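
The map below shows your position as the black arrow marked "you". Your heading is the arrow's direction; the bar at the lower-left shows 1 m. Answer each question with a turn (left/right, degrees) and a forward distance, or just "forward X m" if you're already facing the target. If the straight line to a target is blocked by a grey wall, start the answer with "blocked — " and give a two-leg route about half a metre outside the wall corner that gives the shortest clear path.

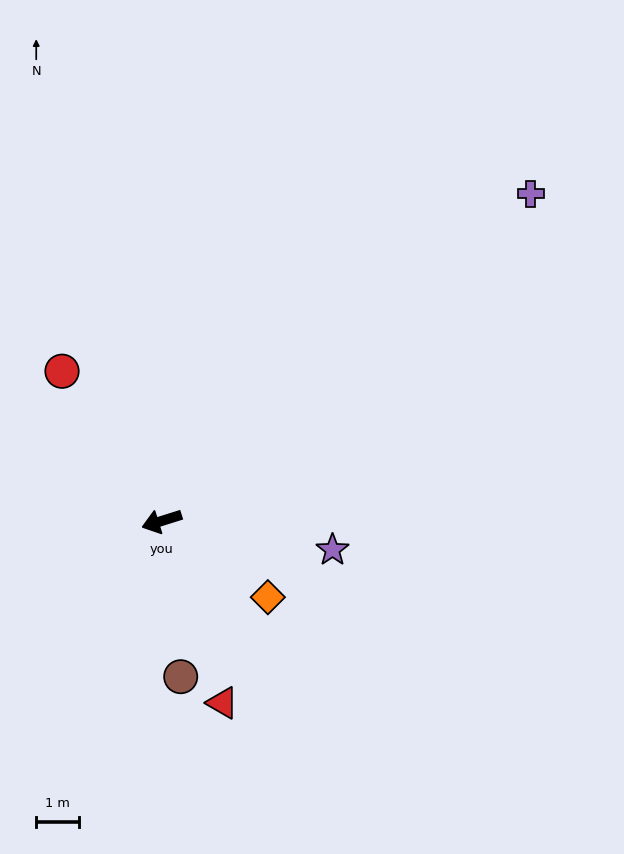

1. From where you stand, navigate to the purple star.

turn left 153°, forward 4.0 m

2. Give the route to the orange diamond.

turn left 127°, forward 3.0 m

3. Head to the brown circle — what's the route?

turn left 79°, forward 3.6 m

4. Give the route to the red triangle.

turn left 91°, forward 4.4 m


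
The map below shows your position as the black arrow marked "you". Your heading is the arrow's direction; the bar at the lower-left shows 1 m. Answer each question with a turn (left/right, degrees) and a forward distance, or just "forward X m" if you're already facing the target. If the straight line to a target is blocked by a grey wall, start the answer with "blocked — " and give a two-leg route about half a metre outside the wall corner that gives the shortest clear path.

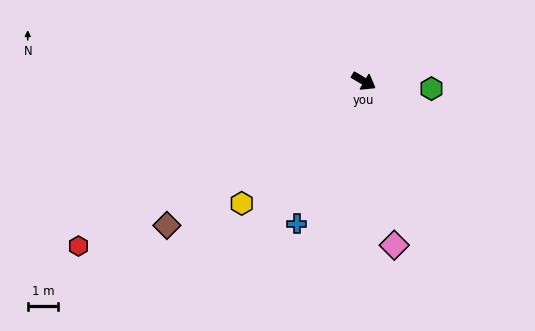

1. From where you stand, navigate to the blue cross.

turn right 85°, forward 5.1 m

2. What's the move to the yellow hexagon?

turn right 104°, forward 5.6 m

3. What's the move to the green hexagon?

turn left 24°, forward 2.2 m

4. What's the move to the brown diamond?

turn right 113°, forward 7.9 m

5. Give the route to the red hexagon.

turn right 119°, forward 10.7 m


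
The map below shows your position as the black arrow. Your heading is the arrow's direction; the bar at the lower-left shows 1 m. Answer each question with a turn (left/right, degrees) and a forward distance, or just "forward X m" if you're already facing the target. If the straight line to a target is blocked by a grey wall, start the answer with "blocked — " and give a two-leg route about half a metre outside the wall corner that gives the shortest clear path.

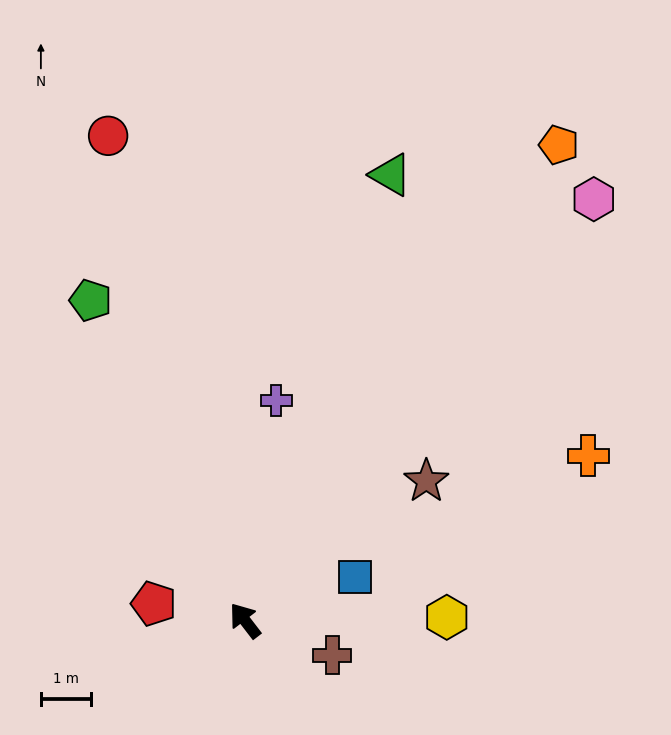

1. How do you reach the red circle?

turn right 22°, forward 10.1 m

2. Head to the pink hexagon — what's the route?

turn right 77°, forward 10.9 m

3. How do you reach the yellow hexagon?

turn right 127°, forward 4.0 m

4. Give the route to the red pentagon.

turn left 42°, forward 1.9 m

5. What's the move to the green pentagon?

turn right 12°, forward 7.1 m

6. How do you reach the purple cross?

turn right 46°, forward 4.4 m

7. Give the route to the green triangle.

turn right 56°, forward 9.4 m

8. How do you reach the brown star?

turn right 90°, forward 4.6 m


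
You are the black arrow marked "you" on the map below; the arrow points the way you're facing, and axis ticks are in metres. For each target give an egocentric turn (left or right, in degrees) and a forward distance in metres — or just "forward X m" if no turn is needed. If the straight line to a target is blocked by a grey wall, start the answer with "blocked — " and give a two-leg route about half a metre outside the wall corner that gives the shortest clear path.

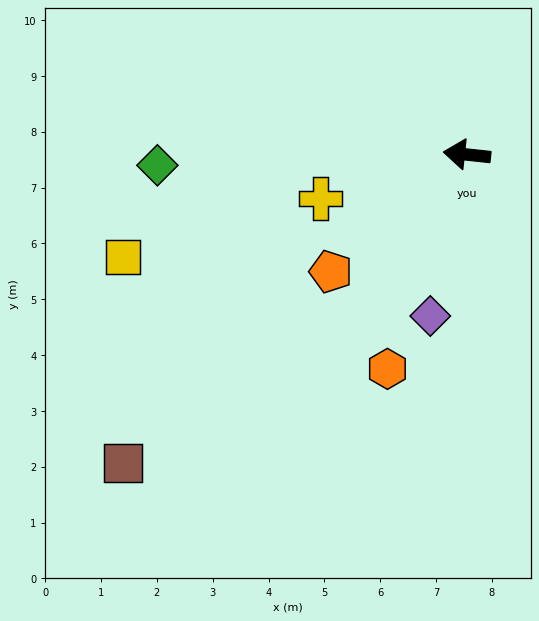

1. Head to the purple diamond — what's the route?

turn left 83°, forward 3.0 m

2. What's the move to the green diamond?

turn left 8°, forward 5.5 m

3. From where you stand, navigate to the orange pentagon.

turn left 47°, forward 3.2 m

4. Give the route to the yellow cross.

turn left 23°, forward 2.7 m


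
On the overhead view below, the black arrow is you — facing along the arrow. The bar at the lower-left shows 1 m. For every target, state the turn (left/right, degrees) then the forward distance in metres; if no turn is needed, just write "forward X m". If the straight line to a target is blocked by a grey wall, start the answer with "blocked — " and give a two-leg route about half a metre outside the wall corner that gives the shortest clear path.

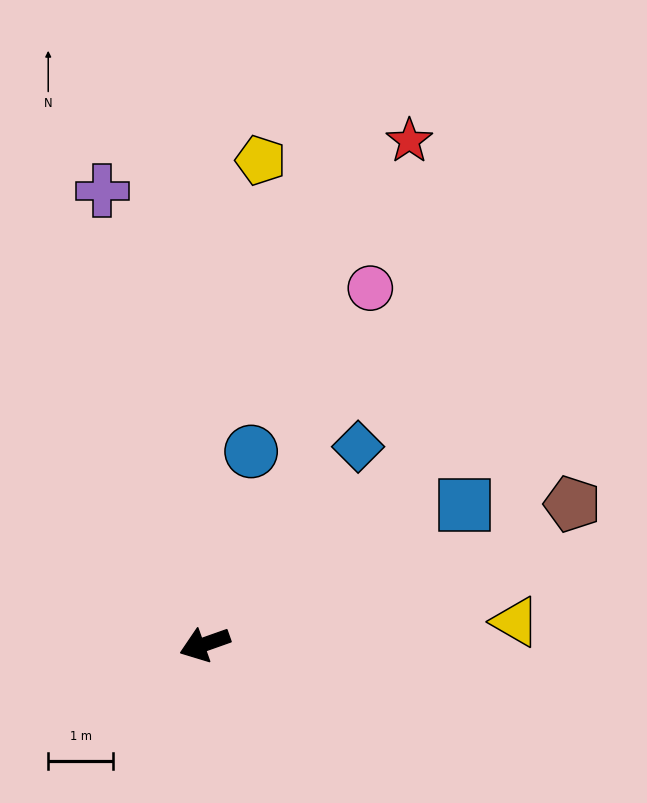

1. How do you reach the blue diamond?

turn right 147°, forward 3.8 m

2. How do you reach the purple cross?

turn right 97°, forward 7.2 m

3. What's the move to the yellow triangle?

turn left 165°, forward 4.8 m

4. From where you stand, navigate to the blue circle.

turn right 123°, forward 3.0 m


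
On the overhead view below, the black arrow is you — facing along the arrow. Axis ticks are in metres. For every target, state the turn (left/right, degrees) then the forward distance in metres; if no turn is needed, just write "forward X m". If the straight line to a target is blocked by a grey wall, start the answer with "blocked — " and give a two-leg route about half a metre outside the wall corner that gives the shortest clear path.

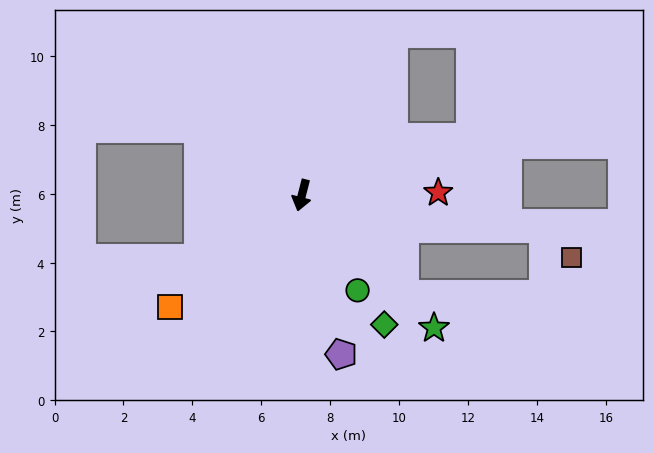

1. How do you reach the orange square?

turn right 35°, forward 5.0 m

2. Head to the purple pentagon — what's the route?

turn left 28°, forward 4.8 m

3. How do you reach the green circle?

turn left 45°, forward 3.2 m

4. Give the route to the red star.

turn left 105°, forward 4.0 m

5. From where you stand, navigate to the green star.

turn left 59°, forward 5.4 m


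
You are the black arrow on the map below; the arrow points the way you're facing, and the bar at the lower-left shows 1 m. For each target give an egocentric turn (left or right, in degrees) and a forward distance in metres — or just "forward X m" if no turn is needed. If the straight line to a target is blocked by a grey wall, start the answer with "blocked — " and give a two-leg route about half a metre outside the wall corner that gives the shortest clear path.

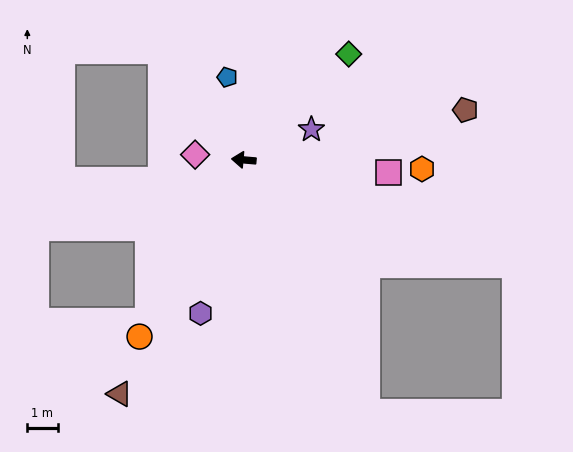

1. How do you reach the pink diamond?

forward 1.6 m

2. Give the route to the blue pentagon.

turn right 74°, forward 2.8 m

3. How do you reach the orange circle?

turn left 64°, forward 6.8 m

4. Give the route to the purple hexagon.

turn left 79°, forward 5.3 m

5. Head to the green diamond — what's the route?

turn right 130°, forward 4.9 m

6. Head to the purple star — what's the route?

turn right 151°, forward 2.5 m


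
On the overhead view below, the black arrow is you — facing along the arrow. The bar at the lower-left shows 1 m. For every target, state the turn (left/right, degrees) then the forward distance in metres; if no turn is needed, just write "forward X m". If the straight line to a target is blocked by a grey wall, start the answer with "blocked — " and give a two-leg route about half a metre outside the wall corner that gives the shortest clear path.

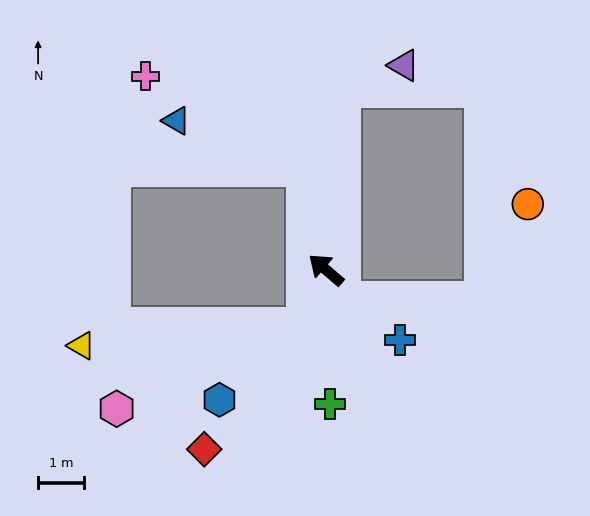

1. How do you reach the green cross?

turn left 132°, forward 2.9 m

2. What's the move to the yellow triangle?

blocked — turn left 111°, forward 1.3 m, then turn right 66°, forward 4.9 m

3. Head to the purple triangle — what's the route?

blocked — turn right 54°, forward 3.9 m, then turn right 66°, forward 1.4 m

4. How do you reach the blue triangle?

blocked — turn right 38°, forward 2.3 m, then turn left 59°, forward 3.0 m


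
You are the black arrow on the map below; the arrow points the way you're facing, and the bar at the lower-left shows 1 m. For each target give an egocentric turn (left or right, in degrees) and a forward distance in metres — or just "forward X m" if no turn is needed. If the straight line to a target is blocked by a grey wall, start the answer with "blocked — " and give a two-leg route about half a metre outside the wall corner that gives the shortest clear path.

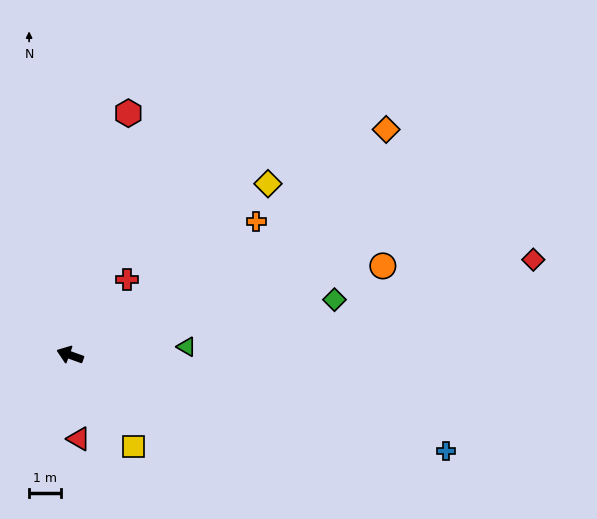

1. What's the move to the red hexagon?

turn right 84°, forward 7.8 m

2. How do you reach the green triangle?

turn right 156°, forward 3.7 m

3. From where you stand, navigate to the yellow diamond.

turn right 119°, forward 8.2 m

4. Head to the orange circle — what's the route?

turn right 144°, forward 10.2 m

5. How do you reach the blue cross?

turn right 174°, forward 12.2 m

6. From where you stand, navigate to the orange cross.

turn right 125°, forward 7.2 m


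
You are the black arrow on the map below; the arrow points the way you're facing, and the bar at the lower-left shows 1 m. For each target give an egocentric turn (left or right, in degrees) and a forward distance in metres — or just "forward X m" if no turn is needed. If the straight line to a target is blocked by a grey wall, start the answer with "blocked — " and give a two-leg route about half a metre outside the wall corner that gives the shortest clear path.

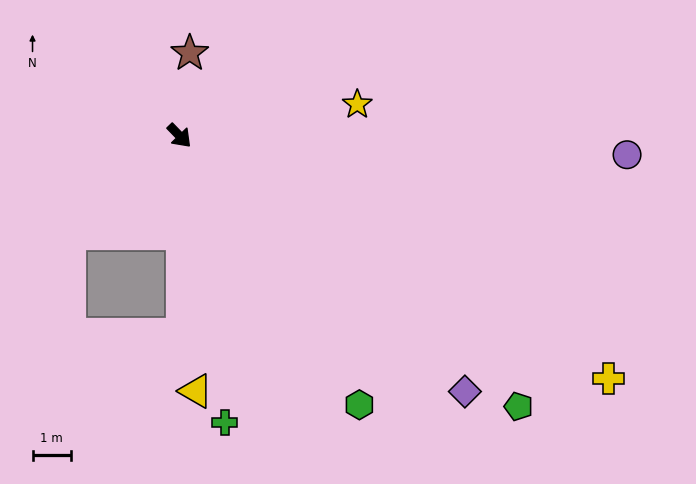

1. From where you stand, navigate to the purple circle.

turn left 43°, forward 11.6 m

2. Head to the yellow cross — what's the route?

turn left 16°, forward 12.8 m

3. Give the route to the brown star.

turn left 129°, forward 2.2 m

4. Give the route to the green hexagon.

turn right 10°, forward 8.4 m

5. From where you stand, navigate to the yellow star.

turn left 56°, forward 4.7 m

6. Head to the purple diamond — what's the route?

turn left 4°, forward 9.9 m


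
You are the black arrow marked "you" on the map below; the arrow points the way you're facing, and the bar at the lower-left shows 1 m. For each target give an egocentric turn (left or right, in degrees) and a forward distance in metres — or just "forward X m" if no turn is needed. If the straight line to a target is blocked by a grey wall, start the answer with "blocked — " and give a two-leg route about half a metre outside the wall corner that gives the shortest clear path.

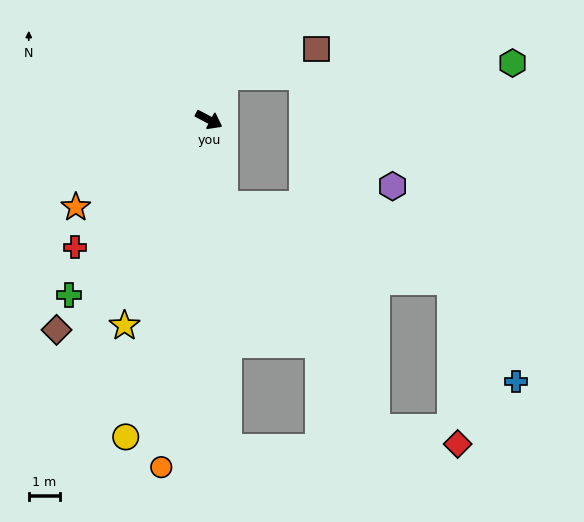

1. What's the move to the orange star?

turn right 119°, forward 5.1 m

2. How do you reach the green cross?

turn right 101°, forward 7.2 m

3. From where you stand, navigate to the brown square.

blocked — turn left 97°, forward 1.5 m, then turn right 52°, forward 3.1 m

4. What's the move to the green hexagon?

blocked — turn left 97°, forward 1.5 m, then turn right 67°, forward 9.2 m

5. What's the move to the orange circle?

turn right 70°, forward 11.3 m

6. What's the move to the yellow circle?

turn right 77°, forward 10.5 m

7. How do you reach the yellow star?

turn right 85°, forward 7.1 m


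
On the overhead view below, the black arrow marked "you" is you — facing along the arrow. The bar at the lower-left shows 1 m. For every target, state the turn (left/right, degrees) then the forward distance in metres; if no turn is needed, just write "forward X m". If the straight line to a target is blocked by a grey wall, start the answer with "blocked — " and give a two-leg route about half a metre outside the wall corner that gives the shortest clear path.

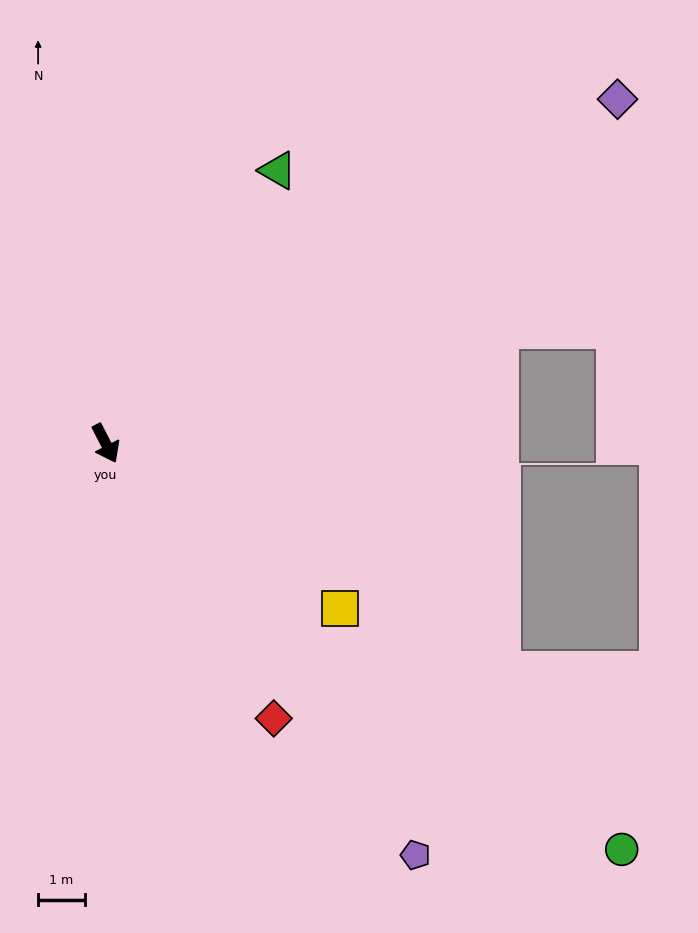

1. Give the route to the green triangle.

turn left 121°, forward 6.9 m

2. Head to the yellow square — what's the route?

turn left 28°, forward 6.1 m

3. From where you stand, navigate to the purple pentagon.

turn left 10°, forward 11.0 m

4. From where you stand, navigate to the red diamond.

turn left 4°, forward 6.9 m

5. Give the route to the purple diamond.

turn left 97°, forward 13.2 m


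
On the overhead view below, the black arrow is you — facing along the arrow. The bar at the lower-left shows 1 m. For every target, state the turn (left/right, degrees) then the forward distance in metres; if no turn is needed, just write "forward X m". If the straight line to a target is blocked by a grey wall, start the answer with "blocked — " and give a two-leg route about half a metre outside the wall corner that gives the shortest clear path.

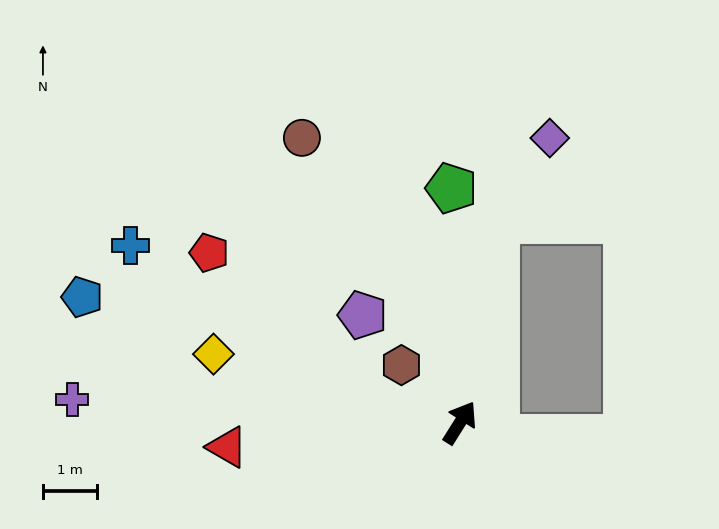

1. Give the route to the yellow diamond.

turn left 107°, forward 4.8 m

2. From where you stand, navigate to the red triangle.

turn left 128°, forward 4.3 m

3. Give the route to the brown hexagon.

turn left 78°, forward 1.5 m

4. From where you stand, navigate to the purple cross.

turn left 119°, forward 7.2 m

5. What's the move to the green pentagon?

turn left 34°, forward 4.4 m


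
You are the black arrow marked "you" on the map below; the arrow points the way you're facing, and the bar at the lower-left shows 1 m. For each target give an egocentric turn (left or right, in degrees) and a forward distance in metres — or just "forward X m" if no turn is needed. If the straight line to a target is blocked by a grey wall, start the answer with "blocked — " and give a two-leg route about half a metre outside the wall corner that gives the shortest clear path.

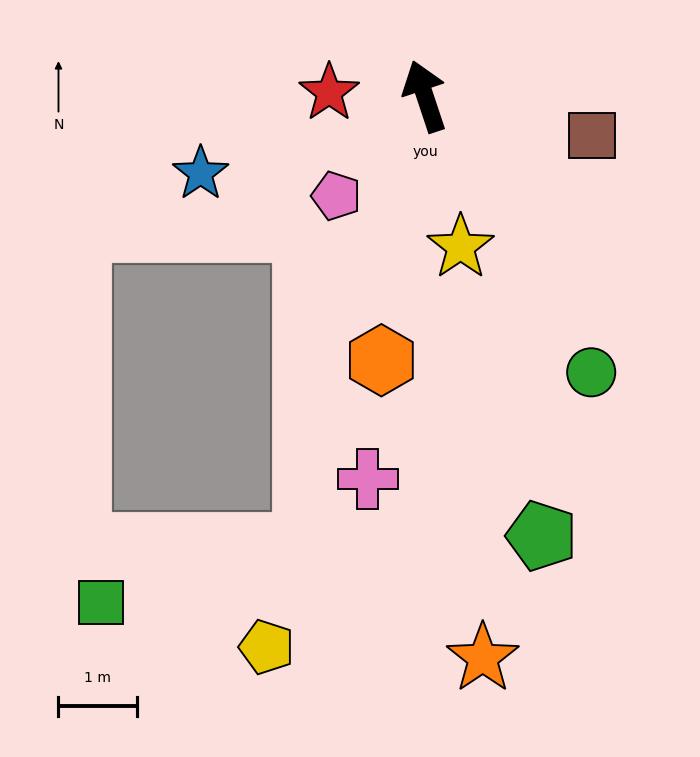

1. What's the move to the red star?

turn left 69°, forward 1.2 m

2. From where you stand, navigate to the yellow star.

turn left 175°, forward 2.0 m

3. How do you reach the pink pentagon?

turn left 120°, forward 1.7 m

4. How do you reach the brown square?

turn right 122°, forward 2.2 m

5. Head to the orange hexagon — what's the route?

turn left 152°, forward 3.4 m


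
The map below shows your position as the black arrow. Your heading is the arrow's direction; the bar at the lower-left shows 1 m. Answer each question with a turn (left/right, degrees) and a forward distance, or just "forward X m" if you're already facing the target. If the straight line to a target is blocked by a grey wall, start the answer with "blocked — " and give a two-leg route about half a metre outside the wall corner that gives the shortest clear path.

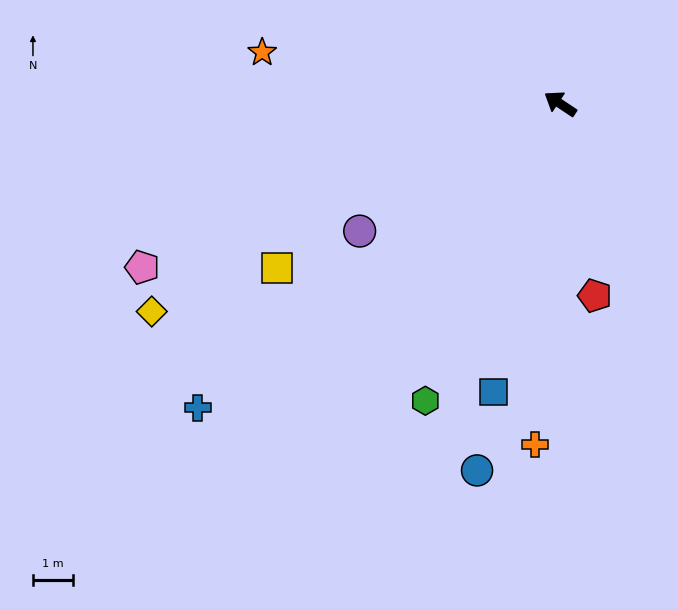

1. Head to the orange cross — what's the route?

turn left 119°, forward 8.6 m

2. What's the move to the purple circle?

turn left 66°, forward 6.0 m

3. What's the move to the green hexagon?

turn left 99°, forward 8.2 m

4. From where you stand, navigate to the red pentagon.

turn left 134°, forward 4.9 m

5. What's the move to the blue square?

turn left 111°, forward 7.4 m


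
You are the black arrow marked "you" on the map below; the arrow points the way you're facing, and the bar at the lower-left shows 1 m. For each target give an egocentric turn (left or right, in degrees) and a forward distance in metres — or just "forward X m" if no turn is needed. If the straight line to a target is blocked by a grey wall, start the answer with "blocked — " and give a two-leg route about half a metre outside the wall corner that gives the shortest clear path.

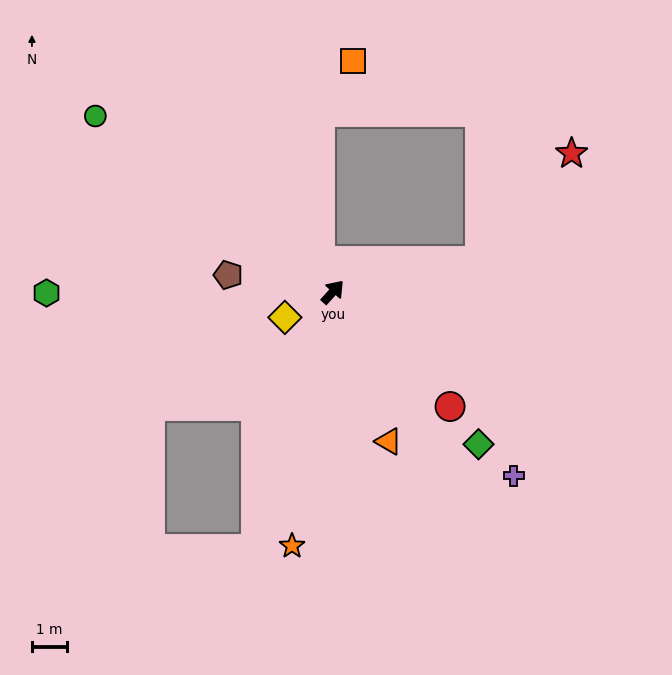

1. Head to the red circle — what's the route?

turn right 92°, forward 4.7 m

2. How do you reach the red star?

blocked — turn right 36°, forward 4.3 m, then turn left 37°, forward 4.0 m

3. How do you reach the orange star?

turn right 147°, forward 7.3 m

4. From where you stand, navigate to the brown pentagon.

turn left 123°, forward 3.0 m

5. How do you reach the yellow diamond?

turn left 160°, forward 1.5 m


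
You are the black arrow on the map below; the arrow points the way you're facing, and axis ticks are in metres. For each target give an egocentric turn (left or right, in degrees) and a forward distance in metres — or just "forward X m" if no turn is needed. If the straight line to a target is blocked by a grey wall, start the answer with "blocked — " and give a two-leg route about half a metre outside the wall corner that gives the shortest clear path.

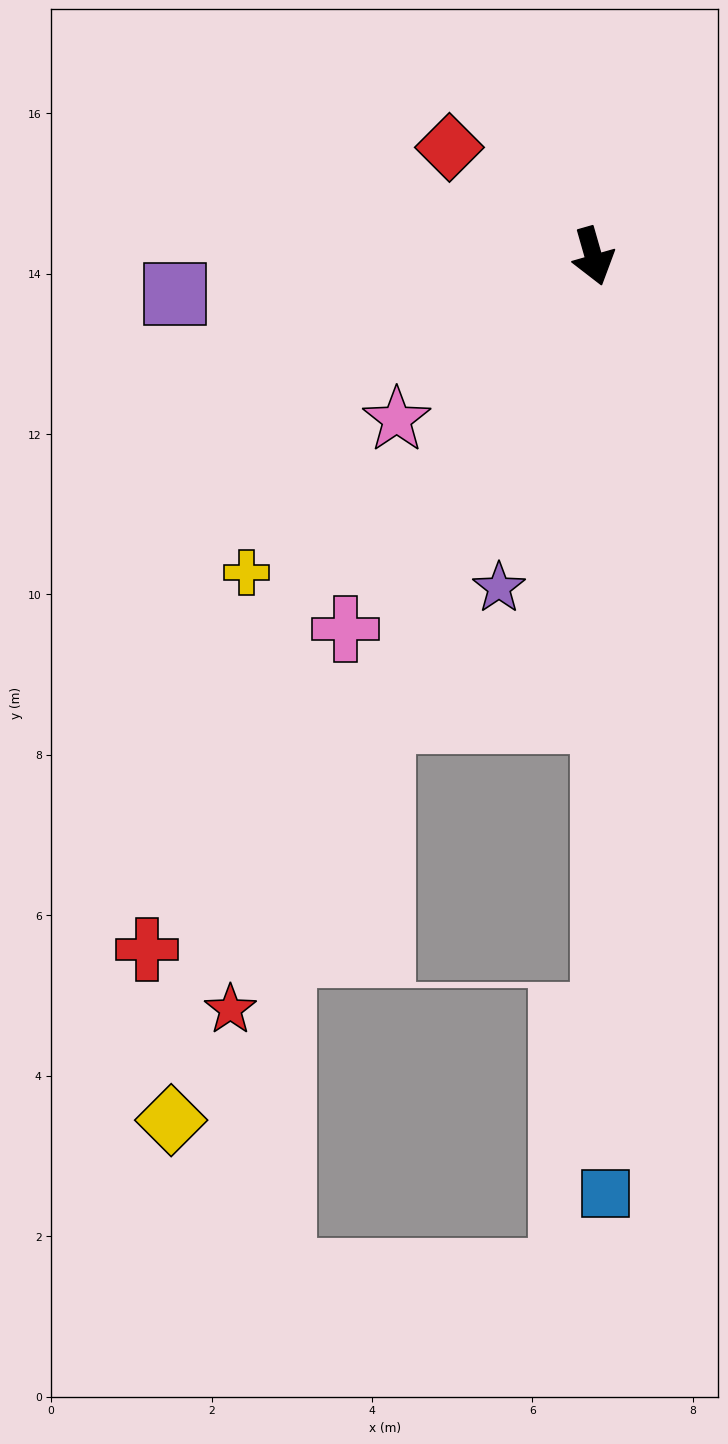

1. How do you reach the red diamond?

turn right 143°, forward 2.2 m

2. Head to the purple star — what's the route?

turn right 32°, forward 4.3 m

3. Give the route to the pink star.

turn right 66°, forward 3.2 m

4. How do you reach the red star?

turn right 42°, forward 10.4 m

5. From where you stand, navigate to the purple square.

turn right 101°, forward 5.2 m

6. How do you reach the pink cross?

turn right 50°, forward 5.6 m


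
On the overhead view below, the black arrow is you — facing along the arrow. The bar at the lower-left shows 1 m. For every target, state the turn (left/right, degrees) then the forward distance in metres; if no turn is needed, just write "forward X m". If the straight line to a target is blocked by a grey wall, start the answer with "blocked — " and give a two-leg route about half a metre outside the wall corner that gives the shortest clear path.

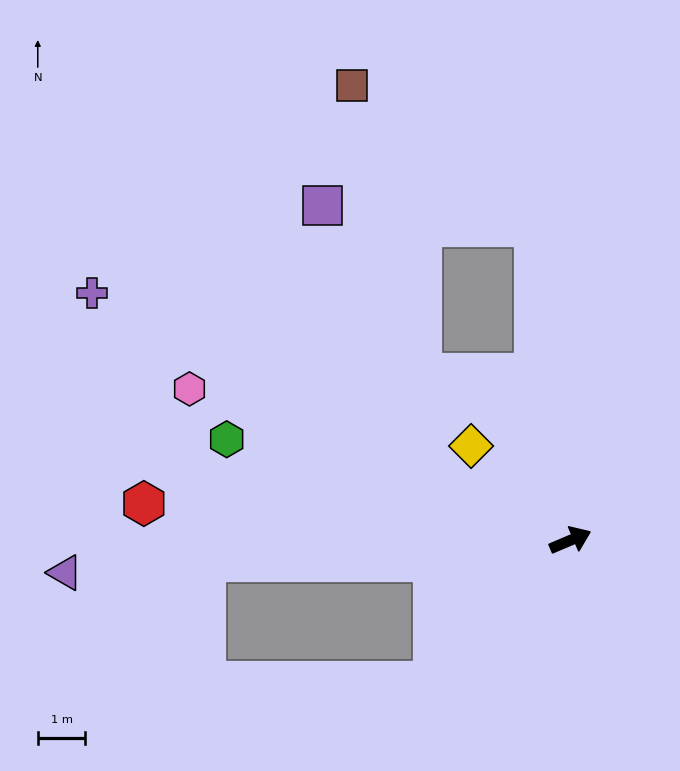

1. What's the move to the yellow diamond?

turn left 113°, forward 2.9 m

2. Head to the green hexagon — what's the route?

turn left 141°, forward 7.5 m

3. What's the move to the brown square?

blocked — turn left 73°, forward 6.6 m, then turn left 46°, forward 4.8 m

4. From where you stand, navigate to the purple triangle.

turn left 161°, forward 10.6 m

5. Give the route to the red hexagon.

turn left 152°, forward 9.0 m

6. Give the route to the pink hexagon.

turn left 135°, forward 8.6 m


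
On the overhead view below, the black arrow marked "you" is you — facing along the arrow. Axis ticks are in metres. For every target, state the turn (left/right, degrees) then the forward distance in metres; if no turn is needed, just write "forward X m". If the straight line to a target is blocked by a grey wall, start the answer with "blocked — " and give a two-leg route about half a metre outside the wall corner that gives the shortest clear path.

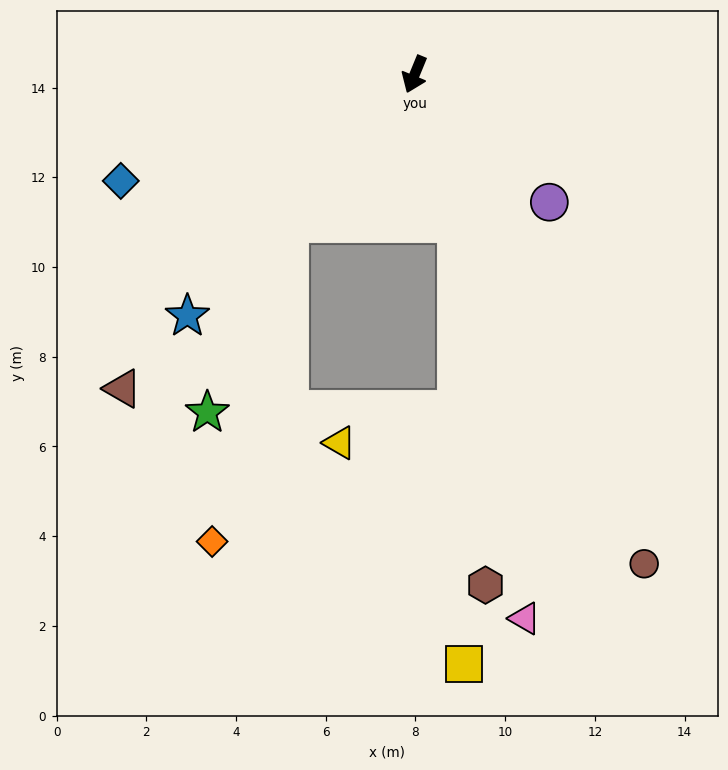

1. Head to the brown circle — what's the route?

turn left 47°, forward 12.0 m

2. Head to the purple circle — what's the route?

turn left 69°, forward 4.1 m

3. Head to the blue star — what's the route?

turn right 21°, forward 7.4 m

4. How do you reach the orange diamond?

blocked — turn right 18°, forward 4.3 m, then turn left 27°, forward 7.3 m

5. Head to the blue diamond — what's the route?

turn right 48°, forward 7.0 m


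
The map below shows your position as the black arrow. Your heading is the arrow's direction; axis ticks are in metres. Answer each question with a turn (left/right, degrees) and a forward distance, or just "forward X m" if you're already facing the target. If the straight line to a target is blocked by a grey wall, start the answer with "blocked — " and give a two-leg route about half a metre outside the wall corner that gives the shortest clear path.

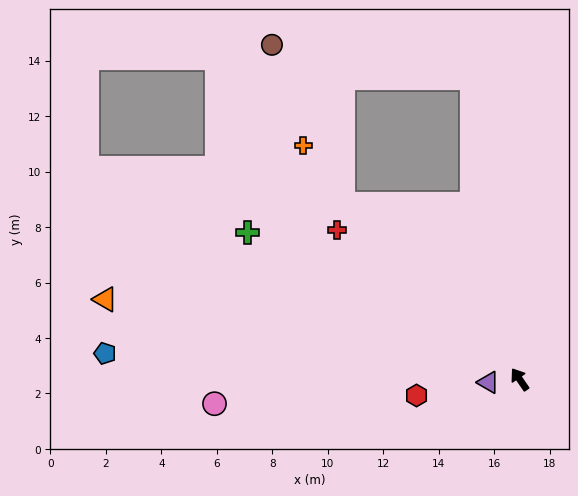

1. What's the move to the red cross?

turn left 16°, forward 8.5 m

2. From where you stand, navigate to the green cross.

turn left 27°, forward 11.1 m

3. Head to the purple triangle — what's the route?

turn left 61°, forward 1.1 m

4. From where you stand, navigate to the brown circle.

blocked — turn right 25°, forward 11.0 m, then turn left 71°, forward 7.3 m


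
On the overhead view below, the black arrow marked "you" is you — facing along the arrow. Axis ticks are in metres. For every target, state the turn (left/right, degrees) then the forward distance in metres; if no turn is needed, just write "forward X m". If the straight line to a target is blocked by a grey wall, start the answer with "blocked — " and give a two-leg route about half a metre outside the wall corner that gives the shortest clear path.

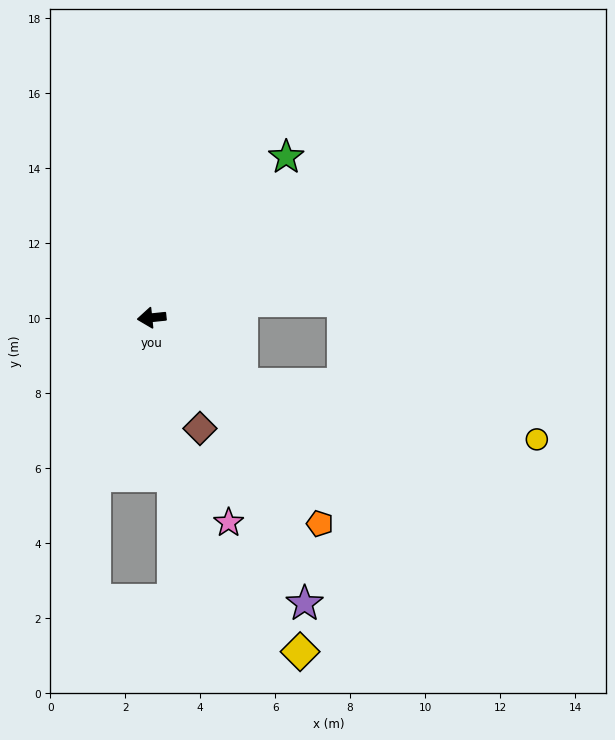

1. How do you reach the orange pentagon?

turn left 123°, forward 7.1 m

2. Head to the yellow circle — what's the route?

blocked — turn left 138°, forward 3.0 m, then turn left 25°, forward 8.0 m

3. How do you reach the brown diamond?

turn left 108°, forward 3.2 m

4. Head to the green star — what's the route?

turn right 136°, forward 5.6 m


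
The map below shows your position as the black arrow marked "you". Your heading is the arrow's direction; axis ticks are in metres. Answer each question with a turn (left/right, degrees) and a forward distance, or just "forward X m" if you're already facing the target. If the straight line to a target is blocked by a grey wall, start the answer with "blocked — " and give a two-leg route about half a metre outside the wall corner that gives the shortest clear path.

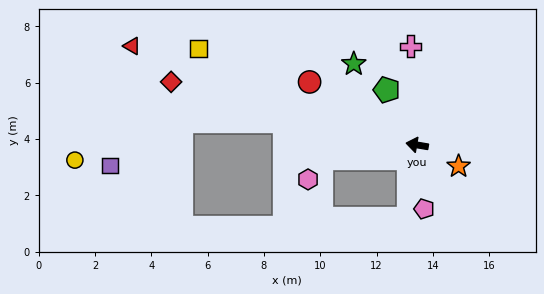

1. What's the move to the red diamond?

turn right 5°, forward 9.0 m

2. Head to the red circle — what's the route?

turn right 21°, forward 4.4 m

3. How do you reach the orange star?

turn left 162°, forward 1.7 m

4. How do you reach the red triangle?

turn right 10°, forward 10.7 m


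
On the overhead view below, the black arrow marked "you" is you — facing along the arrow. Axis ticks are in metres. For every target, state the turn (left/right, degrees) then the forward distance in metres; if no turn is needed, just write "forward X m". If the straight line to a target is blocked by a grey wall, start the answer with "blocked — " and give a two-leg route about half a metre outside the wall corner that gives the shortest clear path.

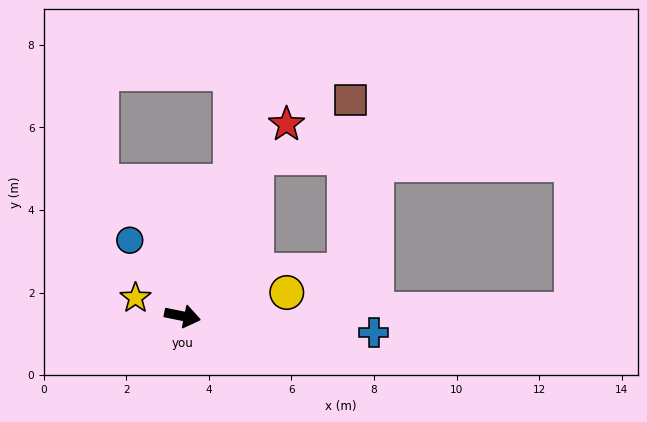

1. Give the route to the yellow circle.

turn left 24°, forward 2.6 m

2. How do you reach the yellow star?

turn left 170°, forward 1.2 m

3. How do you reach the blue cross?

turn left 7°, forward 4.7 m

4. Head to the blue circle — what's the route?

turn left 136°, forward 2.2 m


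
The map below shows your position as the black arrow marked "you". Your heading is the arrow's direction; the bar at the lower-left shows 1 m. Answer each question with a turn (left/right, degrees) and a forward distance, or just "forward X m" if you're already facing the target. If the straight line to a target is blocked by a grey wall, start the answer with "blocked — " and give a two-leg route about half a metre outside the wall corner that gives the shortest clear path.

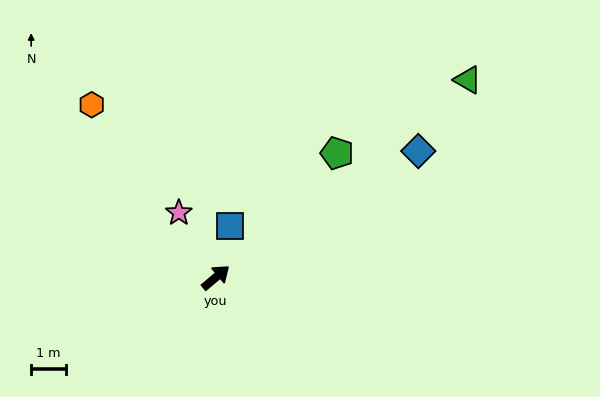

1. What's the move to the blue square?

turn left 35°, forward 1.5 m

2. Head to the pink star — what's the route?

turn left 80°, forward 2.1 m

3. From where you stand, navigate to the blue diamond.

turn right 8°, forward 6.8 m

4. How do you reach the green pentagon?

turn left 6°, forward 5.0 m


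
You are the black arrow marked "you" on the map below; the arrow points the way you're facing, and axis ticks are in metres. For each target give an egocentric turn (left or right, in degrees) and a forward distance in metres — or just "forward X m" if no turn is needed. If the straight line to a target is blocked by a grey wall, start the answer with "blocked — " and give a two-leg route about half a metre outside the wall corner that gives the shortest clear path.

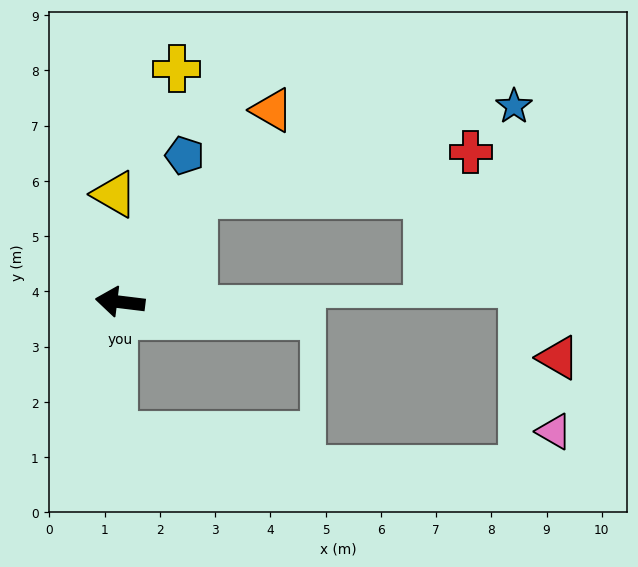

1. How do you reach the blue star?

blocked — turn right 118°, forward 2.4 m, then turn right 40°, forward 6.0 m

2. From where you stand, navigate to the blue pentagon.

turn right 107°, forward 2.9 m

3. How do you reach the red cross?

blocked — turn right 118°, forward 2.4 m, then turn right 46°, forward 5.1 m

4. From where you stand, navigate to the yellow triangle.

turn right 80°, forward 2.0 m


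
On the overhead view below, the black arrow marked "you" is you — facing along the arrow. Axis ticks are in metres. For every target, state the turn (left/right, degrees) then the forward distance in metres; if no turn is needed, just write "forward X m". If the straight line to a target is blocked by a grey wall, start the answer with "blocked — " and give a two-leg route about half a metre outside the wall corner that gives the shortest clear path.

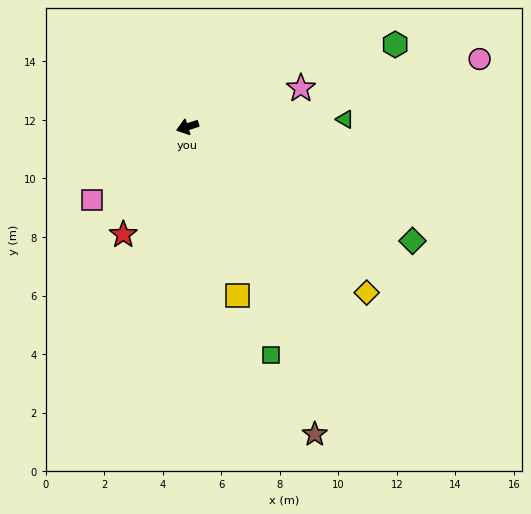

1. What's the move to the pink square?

turn left 20°, forward 4.1 m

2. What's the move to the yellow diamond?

turn left 119°, forward 8.3 m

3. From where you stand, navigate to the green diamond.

turn left 135°, forward 8.6 m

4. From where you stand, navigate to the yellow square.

turn left 89°, forward 6.0 m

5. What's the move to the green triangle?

turn left 165°, forward 5.4 m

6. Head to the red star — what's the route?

turn left 41°, forward 4.3 m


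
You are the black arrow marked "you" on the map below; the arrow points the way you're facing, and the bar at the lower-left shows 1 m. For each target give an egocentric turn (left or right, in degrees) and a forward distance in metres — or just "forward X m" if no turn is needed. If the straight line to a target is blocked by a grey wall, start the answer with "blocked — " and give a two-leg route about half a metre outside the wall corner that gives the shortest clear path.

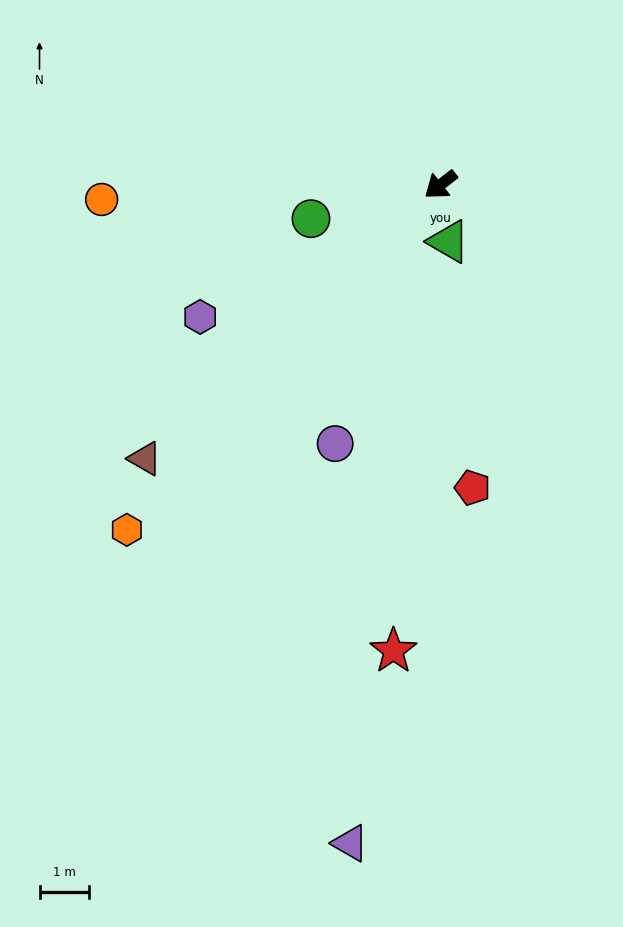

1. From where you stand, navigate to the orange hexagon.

turn left 10°, forward 9.3 m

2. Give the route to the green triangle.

turn left 60°, forward 1.1 m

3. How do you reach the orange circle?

turn right 36°, forward 6.8 m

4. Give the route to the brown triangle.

turn left 5°, forward 8.1 m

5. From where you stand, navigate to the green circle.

turn right 23°, forward 2.7 m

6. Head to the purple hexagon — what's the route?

turn right 9°, forward 5.5 m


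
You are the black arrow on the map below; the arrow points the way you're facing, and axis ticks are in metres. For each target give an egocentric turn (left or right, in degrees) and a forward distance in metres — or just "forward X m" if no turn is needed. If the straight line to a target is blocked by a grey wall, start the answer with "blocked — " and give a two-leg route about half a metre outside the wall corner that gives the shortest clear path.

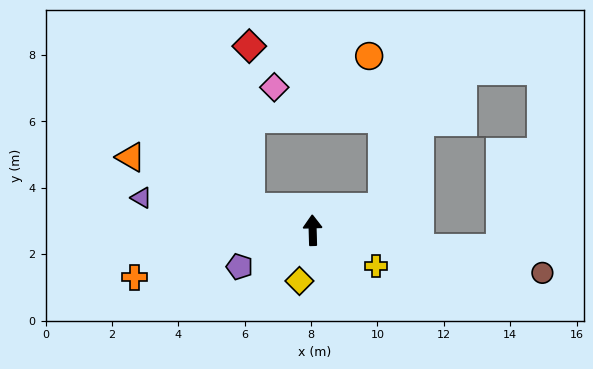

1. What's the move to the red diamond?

blocked — turn left 68°, forward 2.0 m, then turn right 69°, forward 4.8 m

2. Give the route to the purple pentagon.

turn left 115°, forward 2.5 m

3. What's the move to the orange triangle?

turn left 66°, forward 5.9 m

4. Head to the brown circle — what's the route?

turn right 102°, forward 7.0 m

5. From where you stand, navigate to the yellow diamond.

turn left 164°, forward 1.6 m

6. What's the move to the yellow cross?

turn right 121°, forward 2.2 m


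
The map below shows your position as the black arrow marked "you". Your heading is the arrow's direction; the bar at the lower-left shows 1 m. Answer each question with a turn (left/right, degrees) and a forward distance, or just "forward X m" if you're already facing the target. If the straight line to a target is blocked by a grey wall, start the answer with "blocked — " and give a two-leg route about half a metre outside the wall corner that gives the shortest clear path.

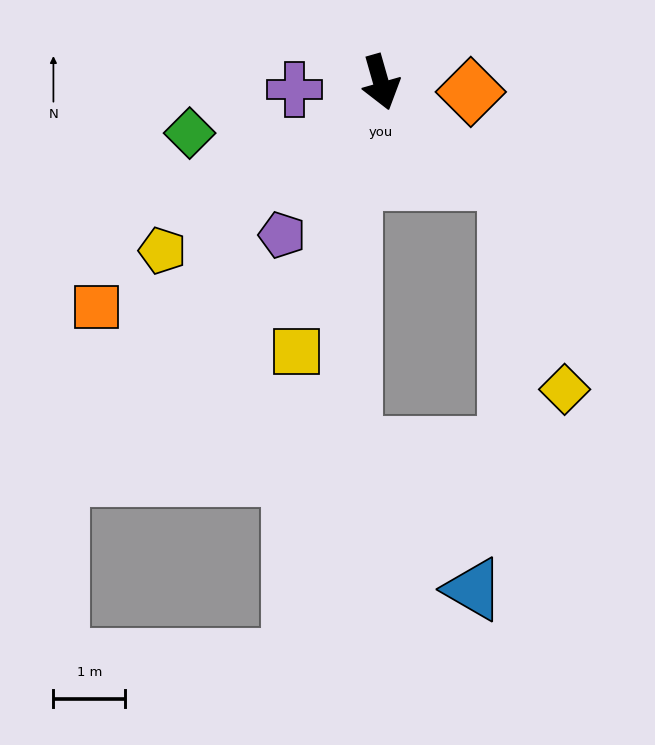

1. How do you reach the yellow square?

turn right 33°, forward 3.9 m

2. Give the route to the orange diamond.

turn left 68°, forward 1.3 m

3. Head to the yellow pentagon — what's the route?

turn right 68°, forward 3.9 m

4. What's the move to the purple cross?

turn right 101°, forward 1.2 m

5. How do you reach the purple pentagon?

turn right 49°, forward 2.5 m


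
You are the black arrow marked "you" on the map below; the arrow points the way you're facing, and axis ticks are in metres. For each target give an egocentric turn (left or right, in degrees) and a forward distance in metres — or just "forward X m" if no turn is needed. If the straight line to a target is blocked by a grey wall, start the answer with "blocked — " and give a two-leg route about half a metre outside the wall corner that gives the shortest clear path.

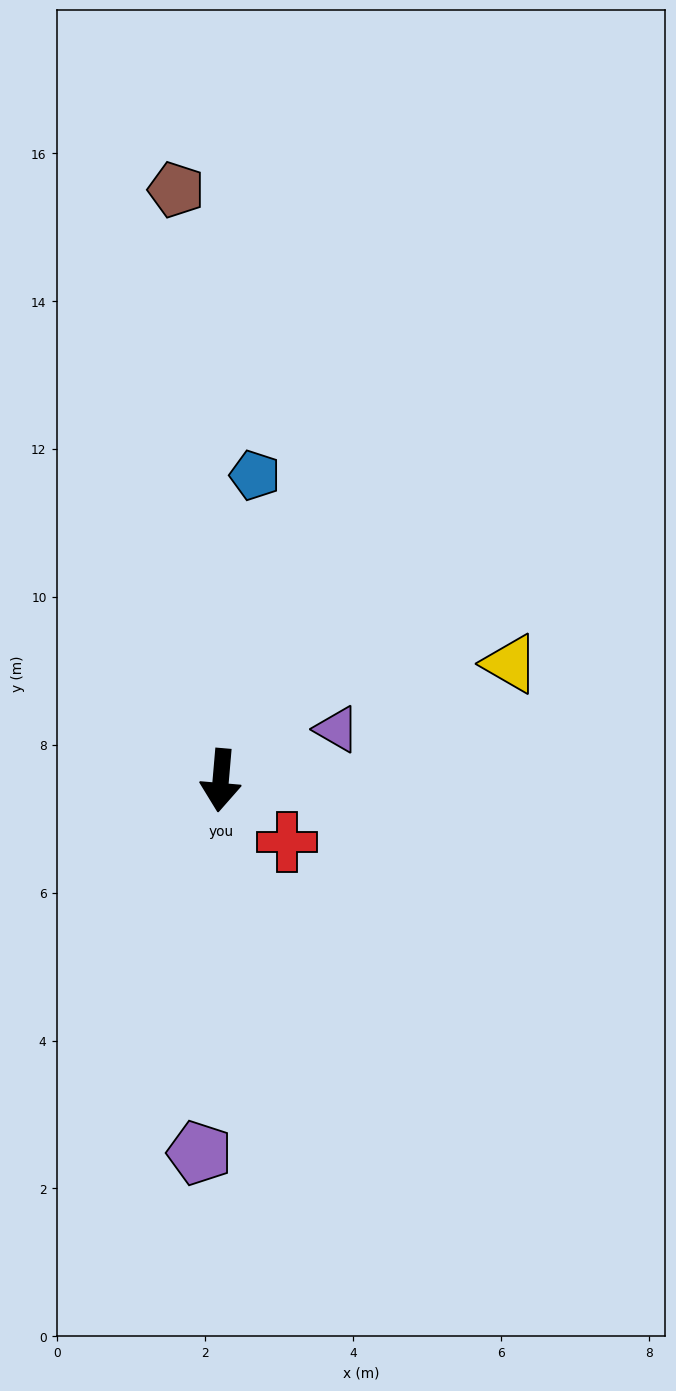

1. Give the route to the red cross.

turn left 52°, forward 1.2 m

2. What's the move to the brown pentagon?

turn right 171°, forward 8.0 m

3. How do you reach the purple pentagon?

forward 5.0 m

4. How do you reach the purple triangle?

turn left 119°, forward 1.7 m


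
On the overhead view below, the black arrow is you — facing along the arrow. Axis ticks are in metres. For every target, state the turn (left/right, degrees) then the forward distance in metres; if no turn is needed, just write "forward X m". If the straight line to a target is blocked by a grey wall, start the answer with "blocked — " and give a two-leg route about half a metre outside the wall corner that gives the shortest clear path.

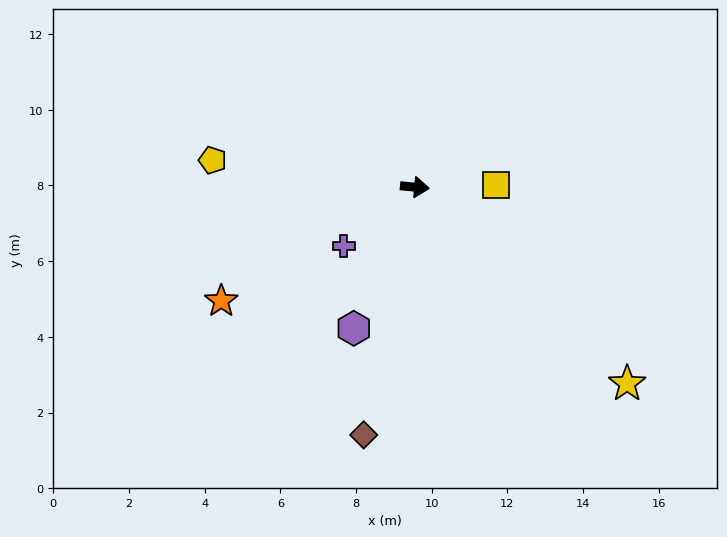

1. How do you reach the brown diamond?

turn right 97°, forward 6.7 m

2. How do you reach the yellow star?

turn right 38°, forward 7.6 m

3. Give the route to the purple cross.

turn right 135°, forward 2.4 m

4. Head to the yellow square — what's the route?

turn left 6°, forward 2.1 m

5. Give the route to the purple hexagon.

turn right 108°, forward 4.1 m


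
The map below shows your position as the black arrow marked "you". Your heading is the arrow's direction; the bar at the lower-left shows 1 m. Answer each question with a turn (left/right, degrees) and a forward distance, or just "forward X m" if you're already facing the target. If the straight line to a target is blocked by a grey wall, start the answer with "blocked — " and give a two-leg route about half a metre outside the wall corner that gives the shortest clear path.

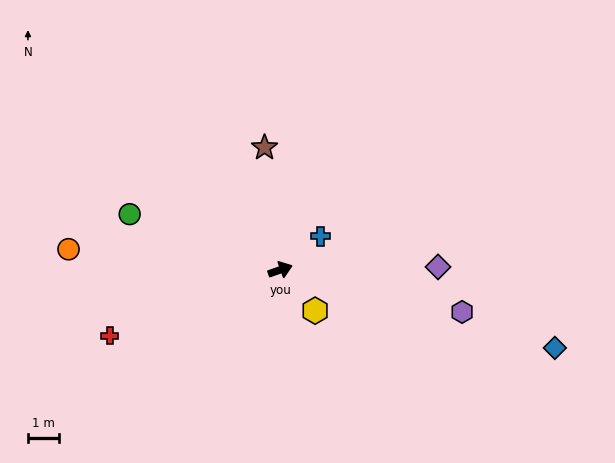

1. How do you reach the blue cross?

turn left 20°, forward 1.7 m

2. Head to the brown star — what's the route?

turn left 78°, forward 4.0 m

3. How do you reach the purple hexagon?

turn right 32°, forward 6.1 m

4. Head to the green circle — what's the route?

turn left 140°, forward 5.2 m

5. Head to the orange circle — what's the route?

turn left 155°, forward 6.9 m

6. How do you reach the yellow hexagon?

turn right 69°, forward 1.7 m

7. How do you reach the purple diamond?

turn right 18°, forward 5.1 m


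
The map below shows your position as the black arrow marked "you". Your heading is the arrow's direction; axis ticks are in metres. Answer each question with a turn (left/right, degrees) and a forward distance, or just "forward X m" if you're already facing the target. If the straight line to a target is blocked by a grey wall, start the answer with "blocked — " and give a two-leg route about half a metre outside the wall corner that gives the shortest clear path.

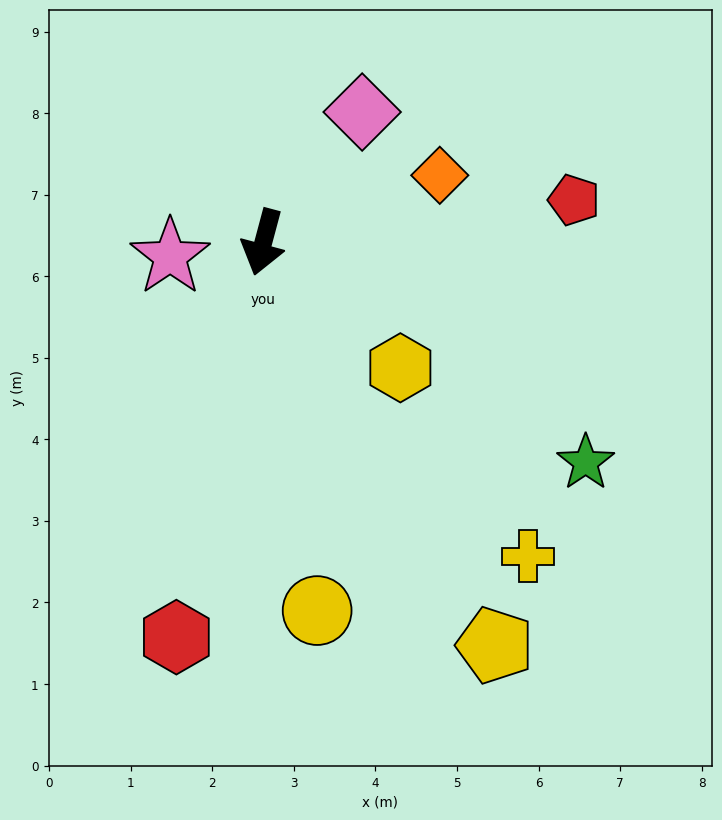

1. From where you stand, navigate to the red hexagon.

turn left 3°, forward 5.0 m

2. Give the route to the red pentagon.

turn left 113°, forward 3.8 m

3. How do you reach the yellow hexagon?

turn left 62°, forward 2.3 m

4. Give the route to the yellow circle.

turn left 23°, forward 4.6 m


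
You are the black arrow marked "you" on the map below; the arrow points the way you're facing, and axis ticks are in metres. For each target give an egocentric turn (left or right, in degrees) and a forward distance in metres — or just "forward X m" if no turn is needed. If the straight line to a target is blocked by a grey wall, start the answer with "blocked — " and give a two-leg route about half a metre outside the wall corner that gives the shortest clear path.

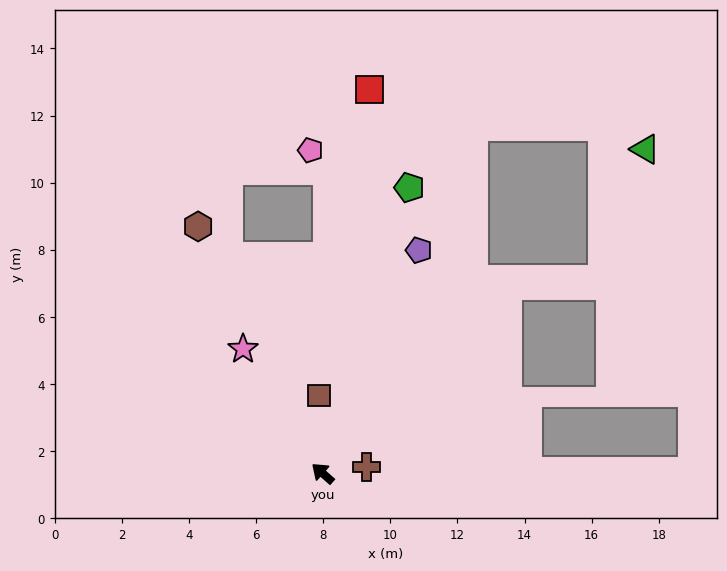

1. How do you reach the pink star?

turn right 16°, forward 4.4 m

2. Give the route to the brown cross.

turn right 130°, forward 1.3 m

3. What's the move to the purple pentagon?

turn right 72°, forward 7.2 m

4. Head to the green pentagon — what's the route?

turn right 65°, forward 8.9 m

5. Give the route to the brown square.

turn right 46°, forward 2.3 m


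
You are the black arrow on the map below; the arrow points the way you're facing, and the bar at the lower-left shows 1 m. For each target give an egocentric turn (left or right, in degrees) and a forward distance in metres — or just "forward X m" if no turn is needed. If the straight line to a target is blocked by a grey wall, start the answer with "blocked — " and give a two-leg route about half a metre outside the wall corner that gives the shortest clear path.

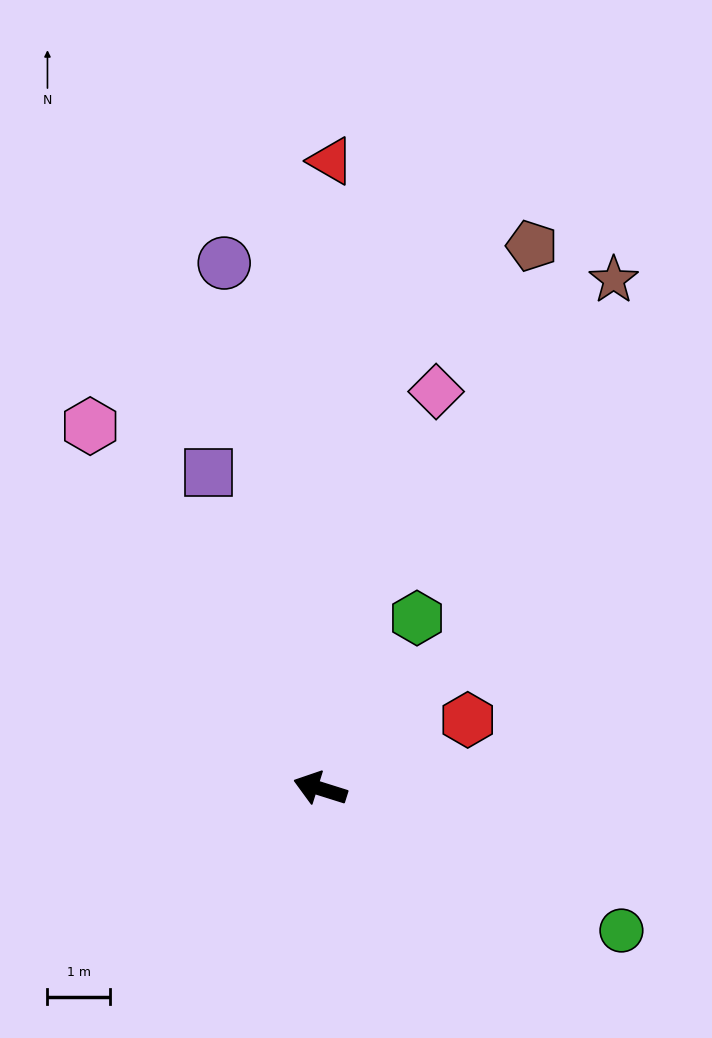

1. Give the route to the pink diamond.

turn right 89°, forward 6.6 m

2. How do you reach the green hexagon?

turn right 102°, forward 3.1 m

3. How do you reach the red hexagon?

turn right 138°, forward 2.6 m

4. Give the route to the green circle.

turn left 172°, forward 5.3 m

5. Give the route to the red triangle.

turn right 74°, forward 10.0 m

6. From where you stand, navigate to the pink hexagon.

turn right 40°, forward 6.9 m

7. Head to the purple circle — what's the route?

turn right 62°, forward 8.5 m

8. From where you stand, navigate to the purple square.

turn right 53°, forward 5.4 m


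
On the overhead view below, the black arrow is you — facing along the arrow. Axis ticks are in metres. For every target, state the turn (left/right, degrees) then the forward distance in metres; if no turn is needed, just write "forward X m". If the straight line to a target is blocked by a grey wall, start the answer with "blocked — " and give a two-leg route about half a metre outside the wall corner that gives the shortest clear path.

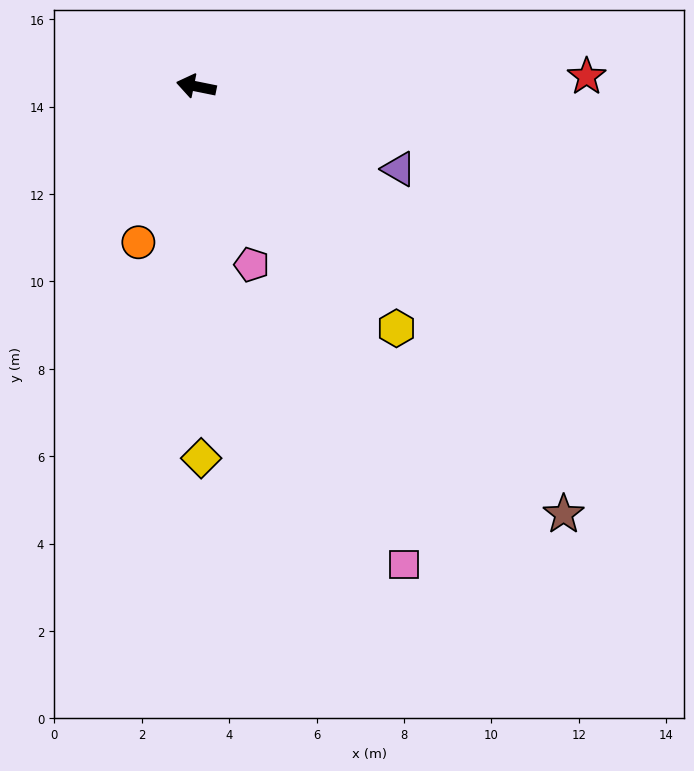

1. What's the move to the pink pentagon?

turn left 119°, forward 4.3 m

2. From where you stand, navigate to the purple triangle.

turn left 169°, forward 5.0 m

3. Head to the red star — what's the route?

turn right 167°, forward 8.9 m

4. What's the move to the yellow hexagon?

turn left 141°, forward 7.2 m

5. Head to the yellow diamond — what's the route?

turn left 102°, forward 8.5 m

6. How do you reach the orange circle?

turn left 81°, forward 3.8 m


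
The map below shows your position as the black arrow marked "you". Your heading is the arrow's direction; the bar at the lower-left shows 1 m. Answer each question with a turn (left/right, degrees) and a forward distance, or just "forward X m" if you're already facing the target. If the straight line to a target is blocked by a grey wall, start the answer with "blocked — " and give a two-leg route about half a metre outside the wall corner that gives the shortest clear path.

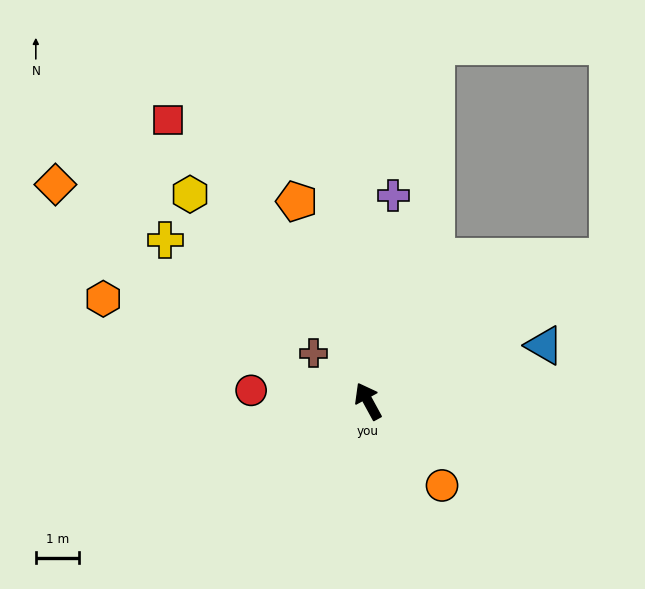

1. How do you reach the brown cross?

turn left 20°, forward 1.7 m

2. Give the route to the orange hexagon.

turn left 40°, forward 6.5 m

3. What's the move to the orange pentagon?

turn right 9°, forward 4.9 m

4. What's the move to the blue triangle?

turn right 101°, forward 4.2 m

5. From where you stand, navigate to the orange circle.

turn right 167°, forward 2.6 m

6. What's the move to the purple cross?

turn right 36°, forward 4.7 m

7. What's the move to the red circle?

turn left 56°, forward 2.7 m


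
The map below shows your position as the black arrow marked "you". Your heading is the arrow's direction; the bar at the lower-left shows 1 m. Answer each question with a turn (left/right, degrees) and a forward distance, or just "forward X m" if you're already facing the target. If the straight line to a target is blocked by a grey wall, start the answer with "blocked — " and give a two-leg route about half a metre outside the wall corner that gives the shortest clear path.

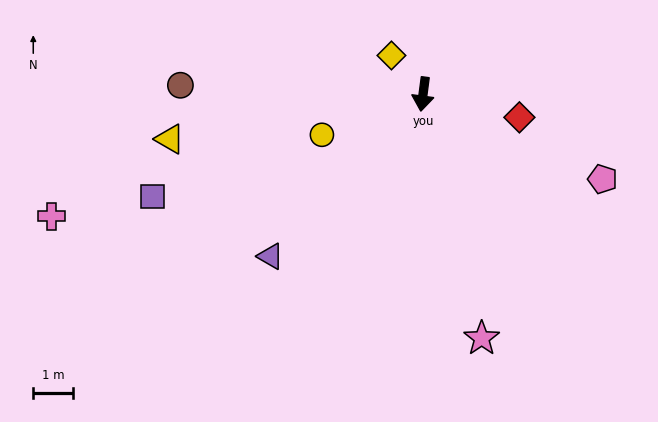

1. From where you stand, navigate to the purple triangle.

turn right 36°, forward 5.6 m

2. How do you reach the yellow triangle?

turn right 73°, forward 6.4 m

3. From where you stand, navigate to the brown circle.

turn right 85°, forward 6.1 m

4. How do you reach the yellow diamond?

turn right 133°, forward 1.2 m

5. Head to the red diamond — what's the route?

turn left 84°, forward 2.5 m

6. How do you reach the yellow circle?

turn right 61°, forward 2.7 m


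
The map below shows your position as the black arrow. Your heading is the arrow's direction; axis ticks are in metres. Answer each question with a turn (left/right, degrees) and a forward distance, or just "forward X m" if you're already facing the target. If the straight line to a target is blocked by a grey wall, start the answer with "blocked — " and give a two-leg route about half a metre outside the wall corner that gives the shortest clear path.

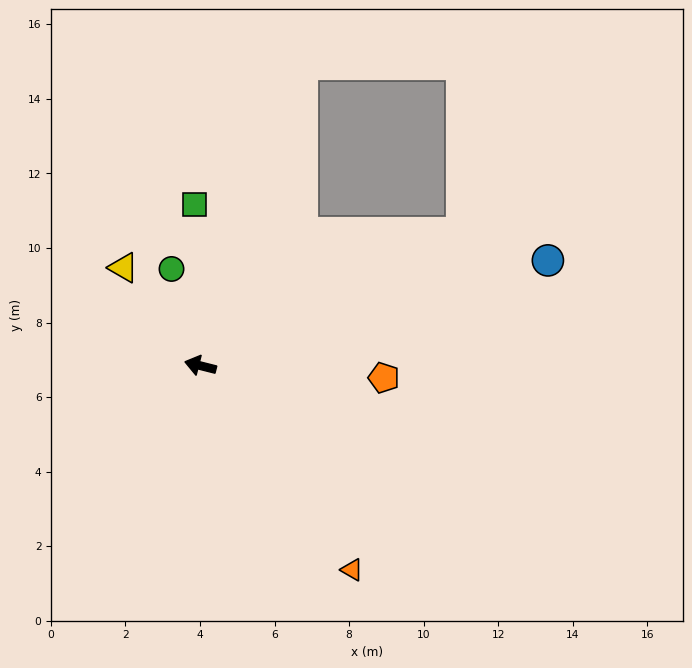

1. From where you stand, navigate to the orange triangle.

turn left 141°, forward 6.8 m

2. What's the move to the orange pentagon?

turn right 170°, forward 4.9 m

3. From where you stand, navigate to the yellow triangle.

turn right 38°, forward 3.3 m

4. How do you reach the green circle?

turn right 59°, forward 2.7 m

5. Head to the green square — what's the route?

turn right 74°, forward 4.3 m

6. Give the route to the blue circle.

turn right 149°, forward 9.7 m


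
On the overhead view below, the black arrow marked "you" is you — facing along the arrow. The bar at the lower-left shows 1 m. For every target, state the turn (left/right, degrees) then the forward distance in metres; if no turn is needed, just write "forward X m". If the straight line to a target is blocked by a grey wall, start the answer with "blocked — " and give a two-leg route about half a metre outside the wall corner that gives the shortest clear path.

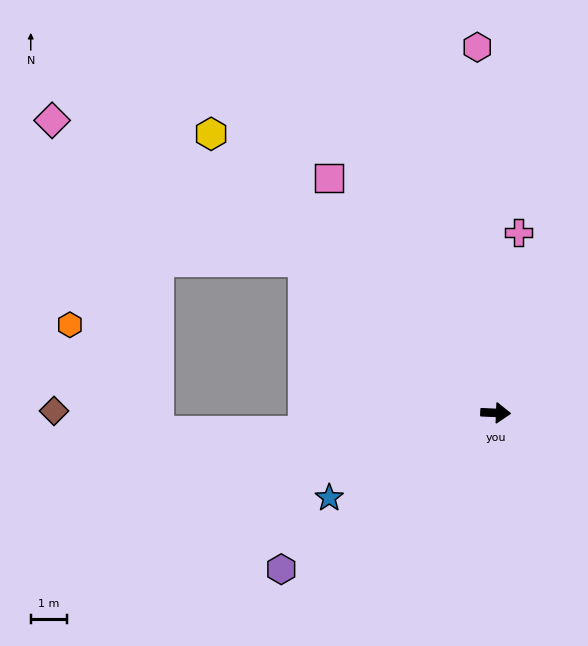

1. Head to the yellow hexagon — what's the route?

turn left 138°, forward 10.9 m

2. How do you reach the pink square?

turn left 128°, forward 7.9 m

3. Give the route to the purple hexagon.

turn right 142°, forward 7.3 m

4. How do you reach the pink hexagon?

turn left 95°, forward 10.1 m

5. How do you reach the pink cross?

turn left 85°, forward 5.0 m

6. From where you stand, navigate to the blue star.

turn right 151°, forward 5.1 m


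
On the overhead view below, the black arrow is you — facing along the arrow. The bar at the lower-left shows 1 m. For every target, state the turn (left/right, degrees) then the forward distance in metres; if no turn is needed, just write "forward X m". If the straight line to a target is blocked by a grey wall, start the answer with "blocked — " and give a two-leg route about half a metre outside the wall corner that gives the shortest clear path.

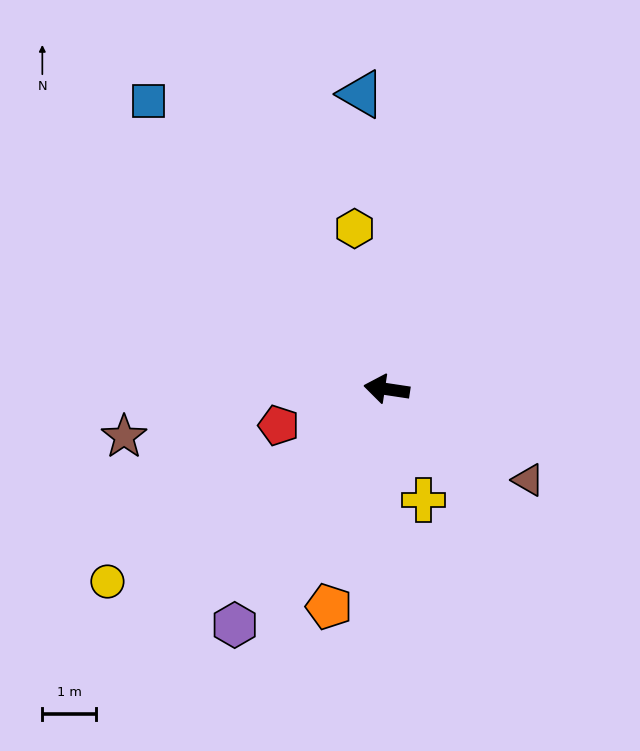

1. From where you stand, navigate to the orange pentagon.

turn left 84°, forward 4.2 m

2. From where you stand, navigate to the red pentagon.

turn left 27°, forward 2.1 m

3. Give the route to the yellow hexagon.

turn right 70°, forward 3.1 m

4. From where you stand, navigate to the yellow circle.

turn left 43°, forward 6.4 m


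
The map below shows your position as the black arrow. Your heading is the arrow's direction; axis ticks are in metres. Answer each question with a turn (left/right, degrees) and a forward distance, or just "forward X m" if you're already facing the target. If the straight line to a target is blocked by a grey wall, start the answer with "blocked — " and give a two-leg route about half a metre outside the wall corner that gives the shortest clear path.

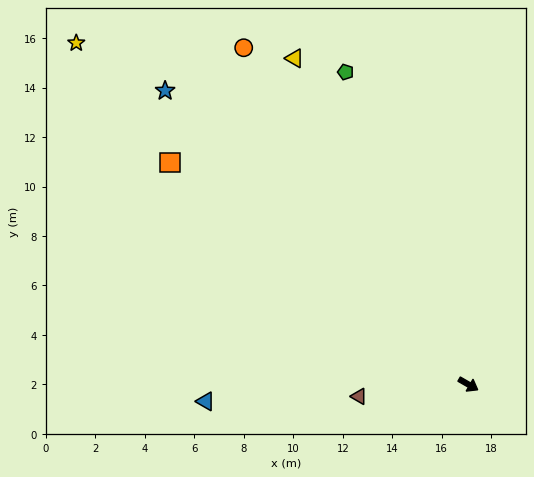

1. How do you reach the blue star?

turn left 166°, forward 17.1 m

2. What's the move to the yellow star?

turn left 169°, forward 21.0 m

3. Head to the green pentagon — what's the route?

turn left 141°, forward 13.6 m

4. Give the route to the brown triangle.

turn right 144°, forward 4.4 m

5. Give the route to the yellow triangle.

turn left 148°, forward 14.9 m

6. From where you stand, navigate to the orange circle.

turn left 154°, forward 16.4 m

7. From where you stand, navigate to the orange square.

turn left 173°, forward 15.0 m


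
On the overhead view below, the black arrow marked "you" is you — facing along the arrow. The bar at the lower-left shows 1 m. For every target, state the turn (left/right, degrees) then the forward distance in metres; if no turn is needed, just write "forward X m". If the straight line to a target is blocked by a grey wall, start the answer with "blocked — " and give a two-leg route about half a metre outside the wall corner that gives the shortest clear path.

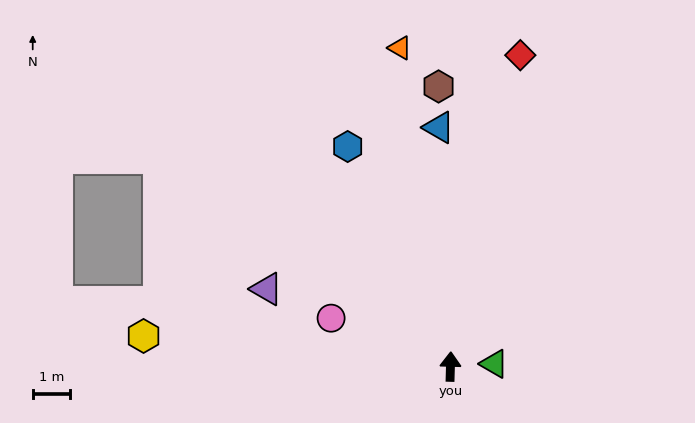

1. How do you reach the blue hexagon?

turn left 27°, forward 6.6 m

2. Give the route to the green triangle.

turn right 85°, forward 1.2 m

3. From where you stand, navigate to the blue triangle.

turn left 4°, forward 6.5 m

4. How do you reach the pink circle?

turn left 70°, forward 3.5 m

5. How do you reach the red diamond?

turn right 11°, forward 8.6 m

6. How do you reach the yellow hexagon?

turn left 86°, forward 8.3 m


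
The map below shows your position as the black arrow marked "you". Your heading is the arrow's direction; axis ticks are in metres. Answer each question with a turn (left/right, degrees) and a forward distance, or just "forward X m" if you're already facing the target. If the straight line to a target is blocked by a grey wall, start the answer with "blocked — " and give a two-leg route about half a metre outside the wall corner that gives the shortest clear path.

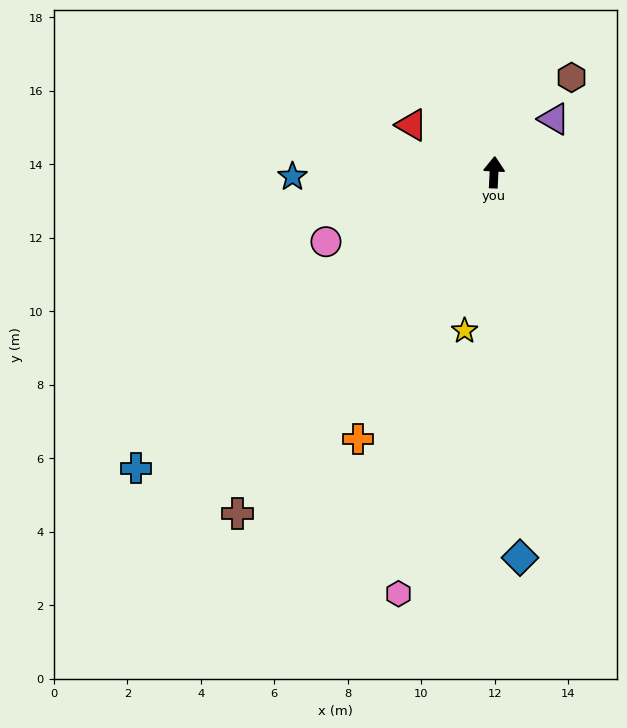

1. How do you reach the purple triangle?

turn right 46°, forward 2.2 m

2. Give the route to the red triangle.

turn left 63°, forward 2.6 m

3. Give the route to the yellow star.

turn left 172°, forward 4.4 m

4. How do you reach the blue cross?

turn left 132°, forward 12.6 m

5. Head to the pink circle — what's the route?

turn left 115°, forward 4.9 m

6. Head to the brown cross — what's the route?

turn left 146°, forward 11.6 m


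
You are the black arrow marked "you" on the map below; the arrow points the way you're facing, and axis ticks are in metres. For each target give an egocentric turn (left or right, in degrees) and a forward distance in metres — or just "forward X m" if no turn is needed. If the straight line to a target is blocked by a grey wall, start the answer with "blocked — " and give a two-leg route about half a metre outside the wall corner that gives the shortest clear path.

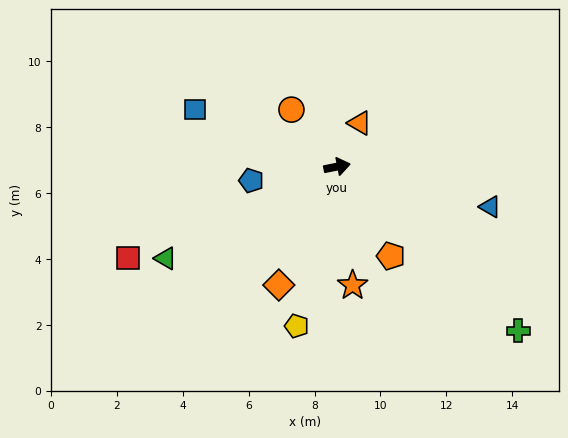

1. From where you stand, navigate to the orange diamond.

turn right 127°, forward 4.0 m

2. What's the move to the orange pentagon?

turn right 70°, forward 3.2 m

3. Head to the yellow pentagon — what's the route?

turn right 115°, forward 5.0 m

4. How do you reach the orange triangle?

turn left 51°, forward 1.5 m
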